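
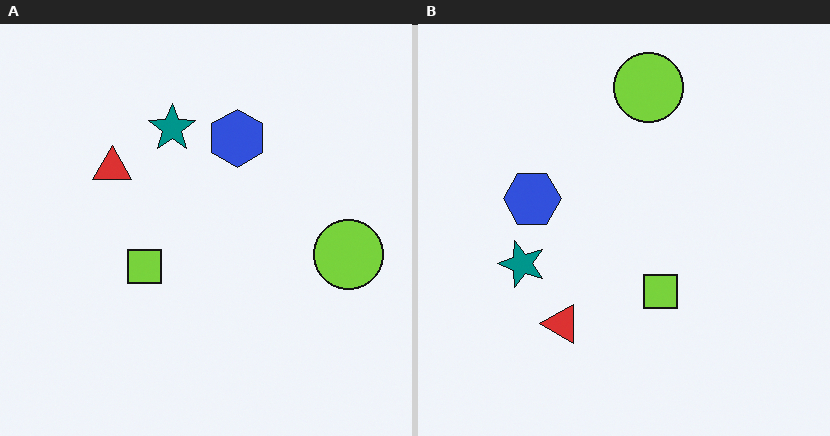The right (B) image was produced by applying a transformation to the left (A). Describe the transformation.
The transformation is: rotated 90° counter-clockwise.

The lime circle sits in the right of the left (A) image and the top of the right (B) — consistent with a whole-image 90° counter-clockwise rotation.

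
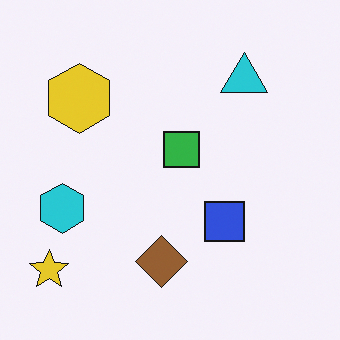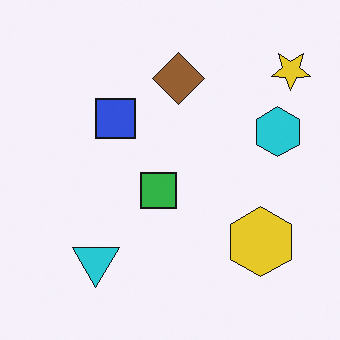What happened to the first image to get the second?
The second image is the first rotated 180°.

The yellow star sits in the bottom-left of the first image and the top-right of the second — consistent with a whole-image 180° rotation.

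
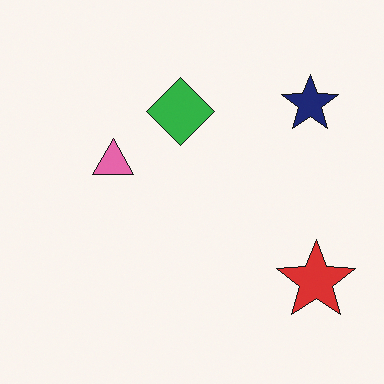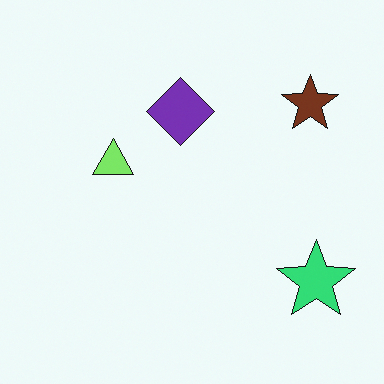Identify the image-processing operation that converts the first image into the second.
The image was hue-shifted through roughly a third of the color wheel.

Every shape's color has rotated by the same amount around the hue wheel — a uniform hue shift.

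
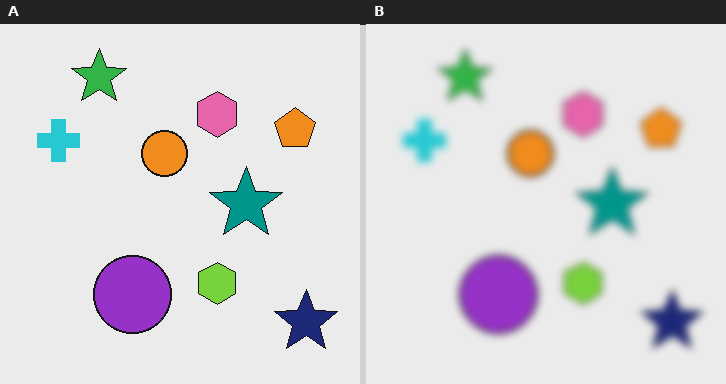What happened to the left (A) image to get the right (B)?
Moderately blurred.

Shape edges and outlines are uniformly softened across the whole image.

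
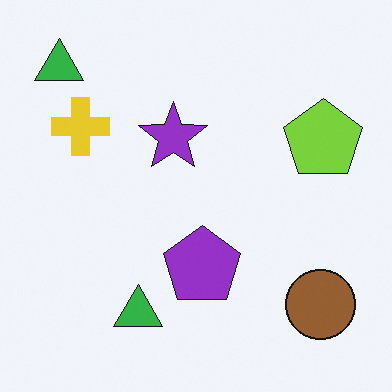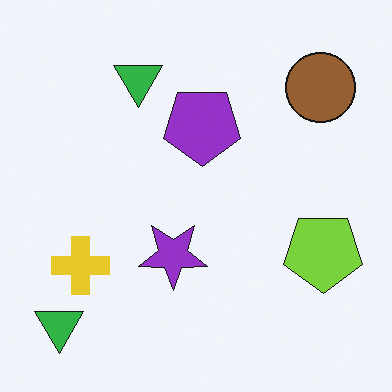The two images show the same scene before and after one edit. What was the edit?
The image was flipped vertically (top ↔ bottom).

The brown circle is in the bottom-right of the first image and the top-right of the second — shapes on opposite sides of the horizontal midline have swapped in a mirror flip.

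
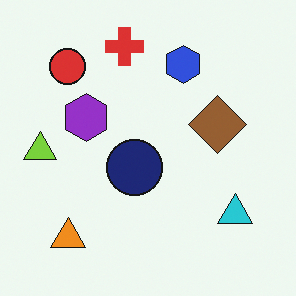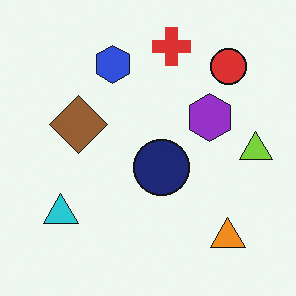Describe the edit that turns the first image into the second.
It was flipped horizontally (left ↔ right).

The lime triangle is in the left of the first image and the right of the second — shapes on opposite sides of the vertical midline have swapped in a mirror flip.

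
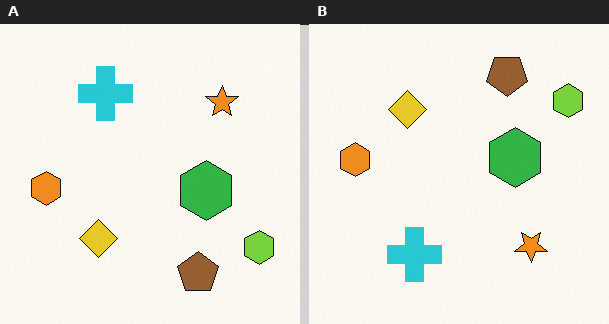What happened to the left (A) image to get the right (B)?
The transformation is: flipped vertically (top ↔ bottom).

The brown pentagon is in the bottom of the left (A) image and the top of the right (B) — shapes on opposite sides of the horizontal midline have swapped in a mirror flip.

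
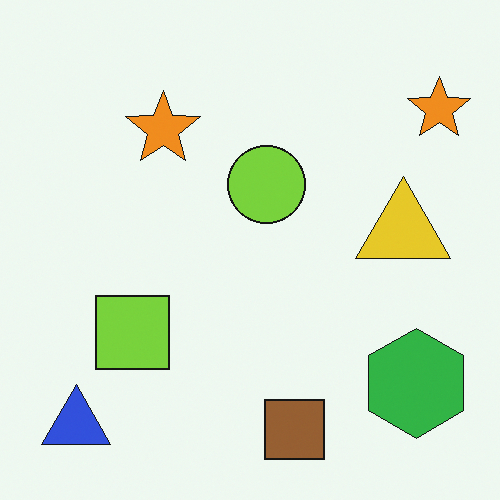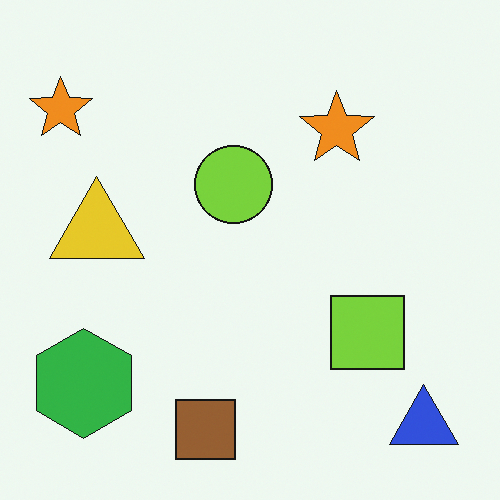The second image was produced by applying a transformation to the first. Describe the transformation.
This is the original image flipped horizontally (left ↔ right).

The blue triangle is in the bottom-left of the first image and the bottom-right of the second — shapes on opposite sides of the vertical midline have swapped in a mirror flip.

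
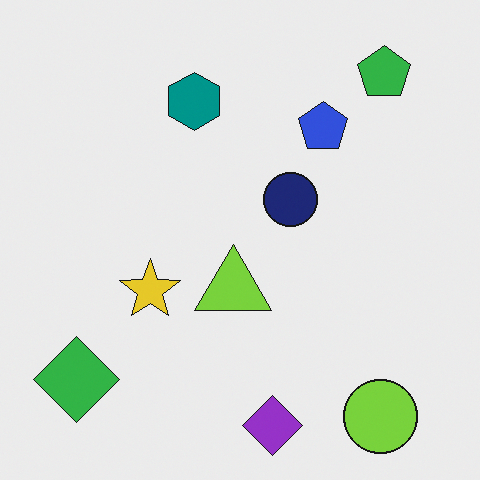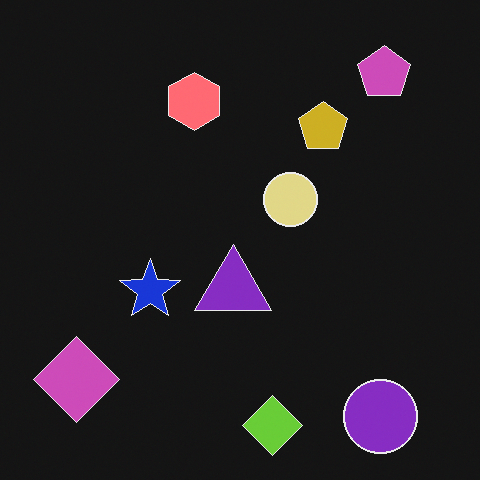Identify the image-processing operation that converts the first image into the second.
The second image is the first color-inverted (negative).

The light background has become dark and every shape's color is its complement — a photographic negative.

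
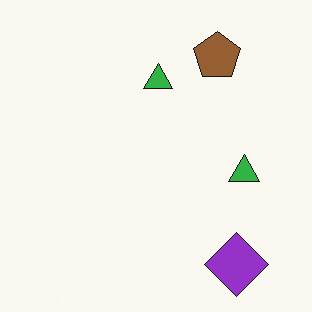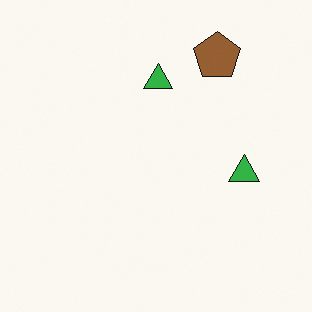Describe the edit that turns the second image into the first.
The transformation is: overlaid with an additional purple diamond.

A purple diamond appears in the first image that is absent from the second.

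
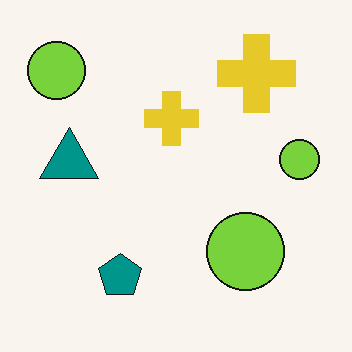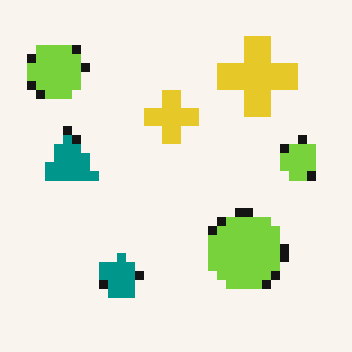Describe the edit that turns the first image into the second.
The second image is the first heavily pixelated into large blocks.

Shapes are reduced to large square blocks; fine edges and outlines are lost — a downscale-then-upscale (mosaic) effect.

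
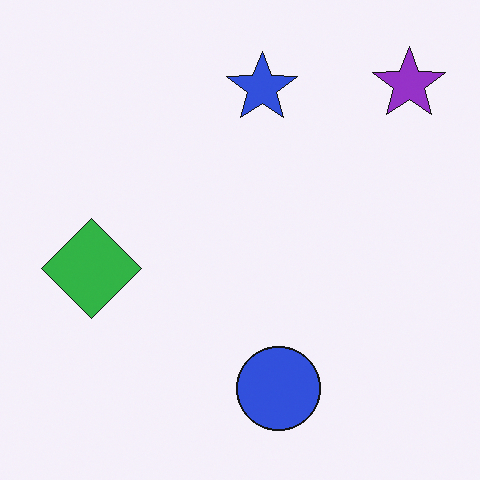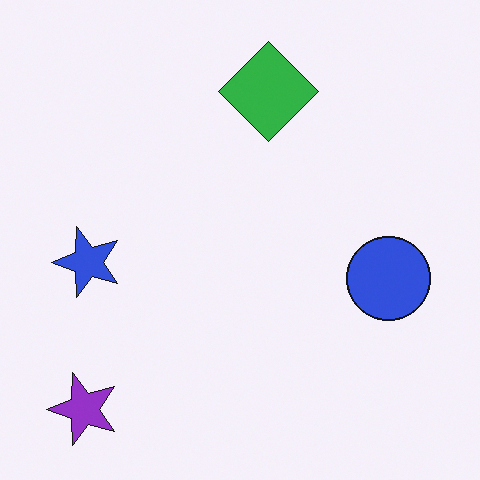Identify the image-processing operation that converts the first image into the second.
Transposed (reflected across the top-left ↔ bottom-right diagonal).

Shapes have swapped their row and column positions — what was in the top-right is now in the bottom-left — a diagonal reflection.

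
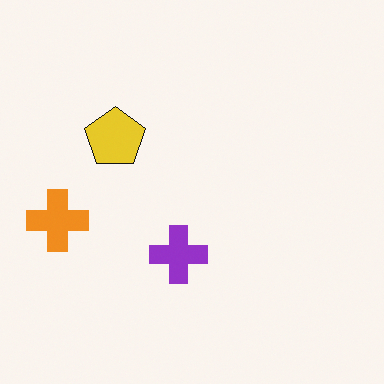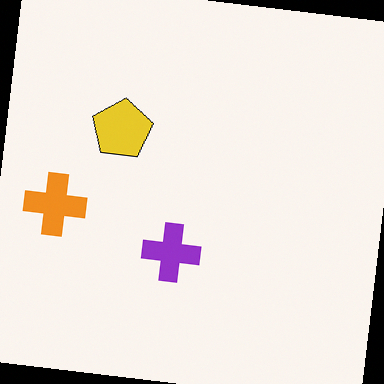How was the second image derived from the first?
The transformation is: rotated clockwise by a slight angle.

Every shape is tilted by the same angle and the image corners show triangular fill wedges — a whole-image rotation by a non-right angle.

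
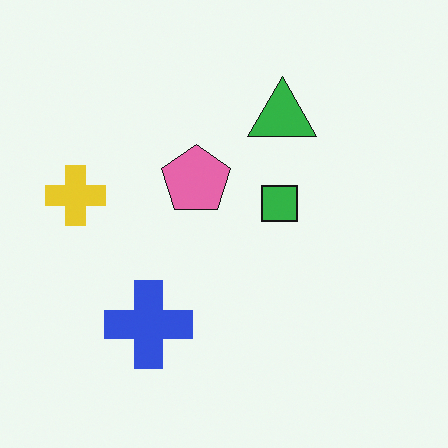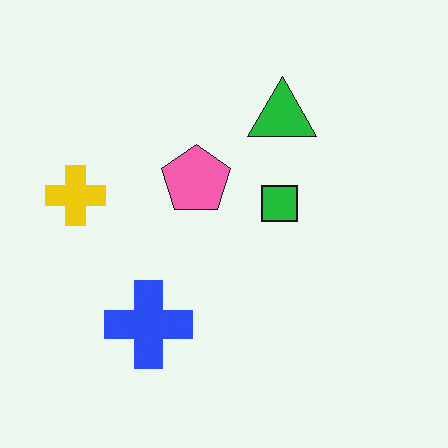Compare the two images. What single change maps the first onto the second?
Slightly oversaturated.

All colors are more vivid — a global saturation change.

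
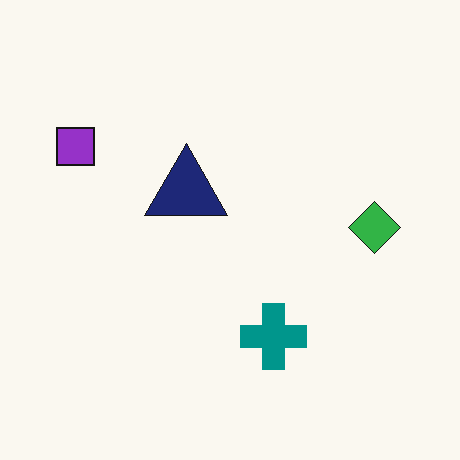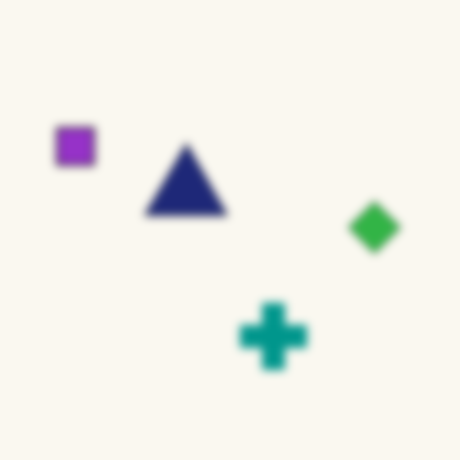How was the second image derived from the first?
This is the original image noticeably gaussian-blurred.

Shape edges and outlines are uniformly softened across the whole image.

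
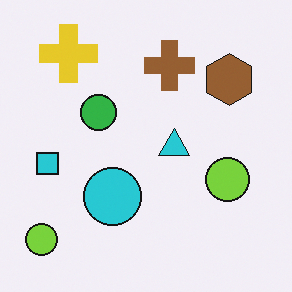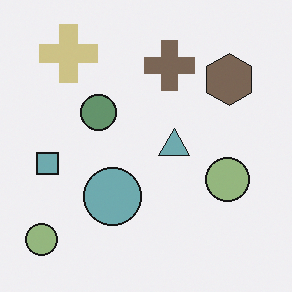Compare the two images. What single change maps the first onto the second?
It was made much more muted (saturation change).

All colors are more muted and greyish — a global saturation change.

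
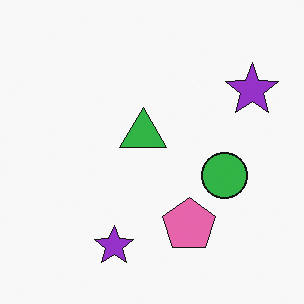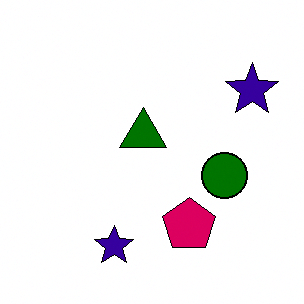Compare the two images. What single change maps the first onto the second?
It was given much higher contrast.

Tones are pushed away from mid-grey across the whole image — a global contrast change.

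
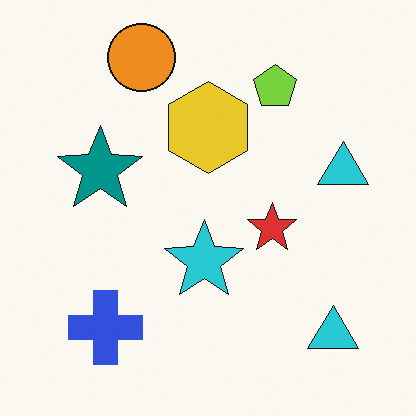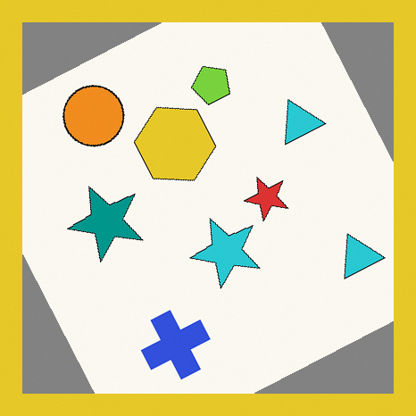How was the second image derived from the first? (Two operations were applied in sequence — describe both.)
The transformation is: rotated counter-clockwise by a clearly visible amount, then framed with a yellow border.

Every shape is tilted by the same angle and the image corners show triangular fill wedges — a whole-image rotation by a non-right angle. A solid yellow frame runs around the edge of the second image, with the content slightly shrunk inside it.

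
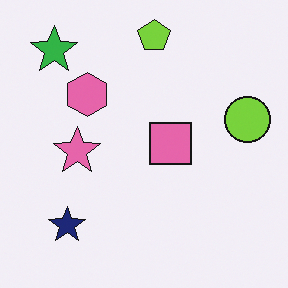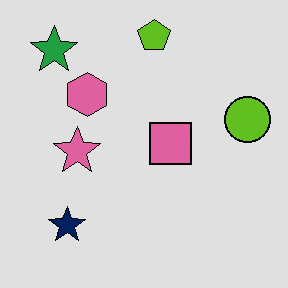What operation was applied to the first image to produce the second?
It was posterized to a reduced palette.

Each flat color has snapped to a coarser quantized level — most visibly, the near-white background has dropped to a flat grey.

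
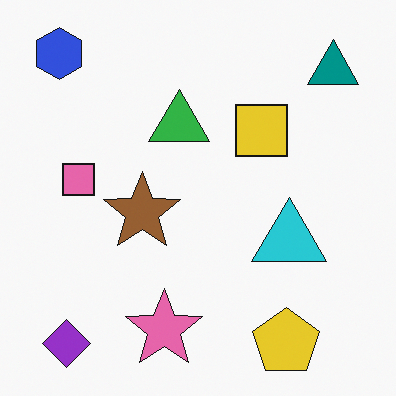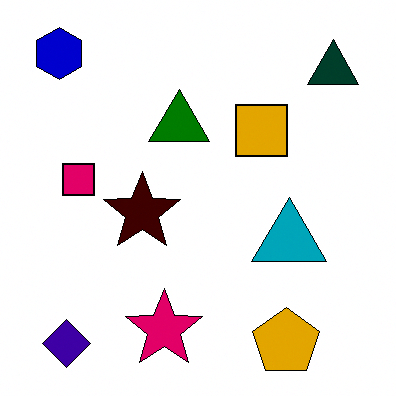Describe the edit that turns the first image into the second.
The second image is the first boosted in contrast.

Tones are pushed away from mid-grey across the whole image — a global contrast change.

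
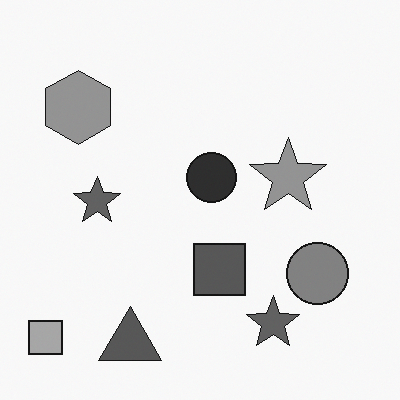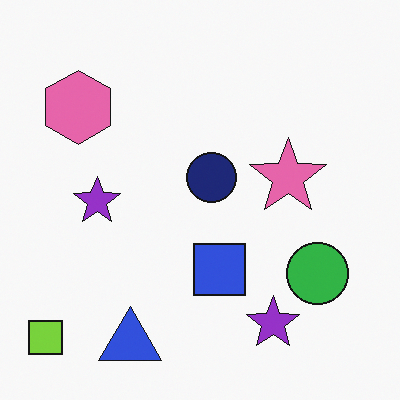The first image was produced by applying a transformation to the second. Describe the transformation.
The image was converted to grayscale.

All color is removed — every shape is now a shade of grey.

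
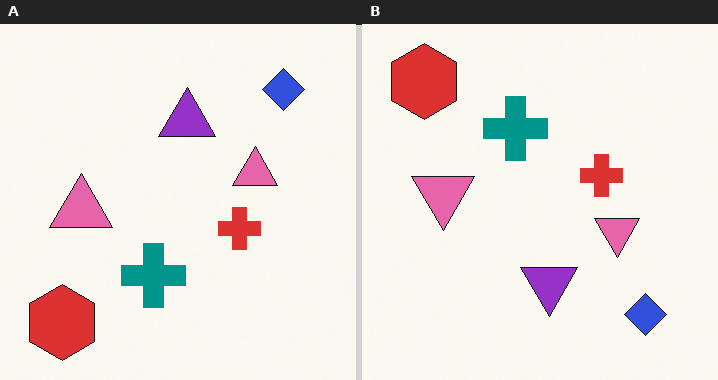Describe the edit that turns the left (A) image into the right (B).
Flipped vertically (top ↔ bottom).

The red hexagon is in the bottom-left of the left (A) image and the top-left of the right (B) — shapes on opposite sides of the horizontal midline have swapped in a mirror flip.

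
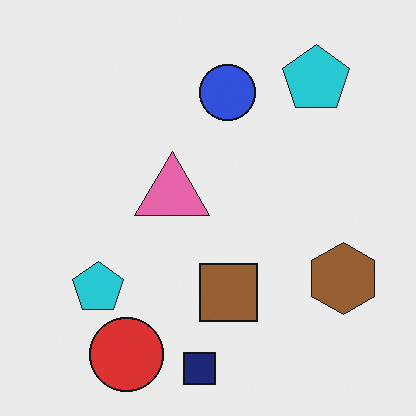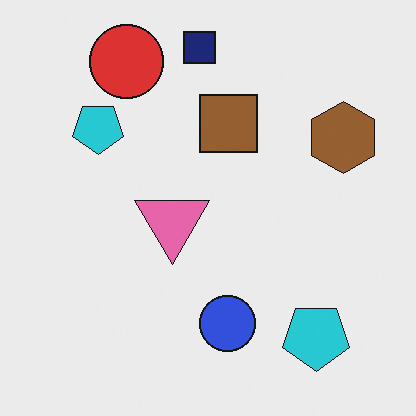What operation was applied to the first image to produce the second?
The second image is the first flipped vertically (top ↔ bottom).

The navy square is in the bottom of the first image and the top of the second — shapes on opposite sides of the horizontal midline have swapped in a mirror flip.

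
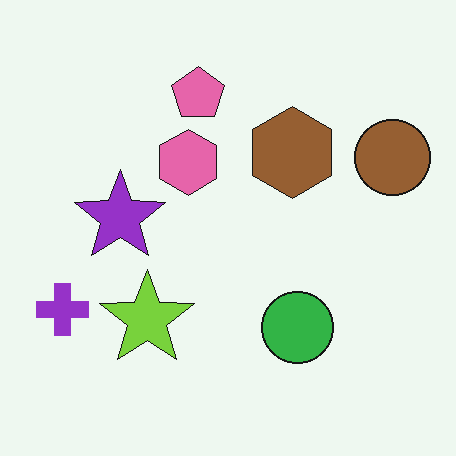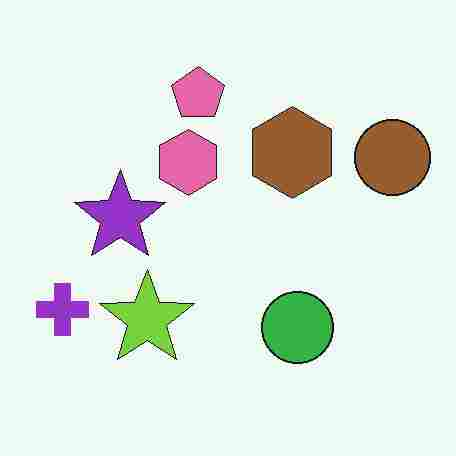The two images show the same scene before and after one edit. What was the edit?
This is the original image heavily JPEG-compressed with obvious blocking artifacts.

Blocky 8×8 compression artifacts appear around shape edges and the flat background shows ringing — characteristic JPEG degradation.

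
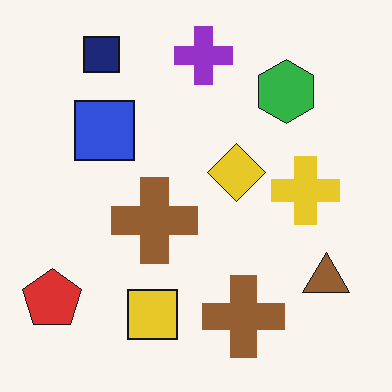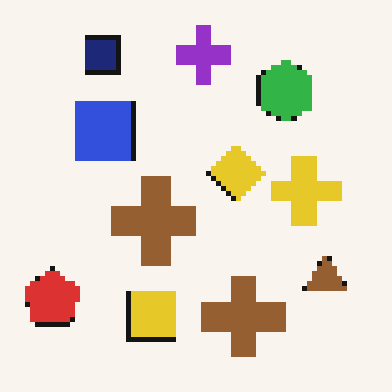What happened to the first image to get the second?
The image was mildly pixelated.

Shapes are reduced to large square blocks; fine edges and outlines are lost — a downscale-then-upscale (mosaic) effect.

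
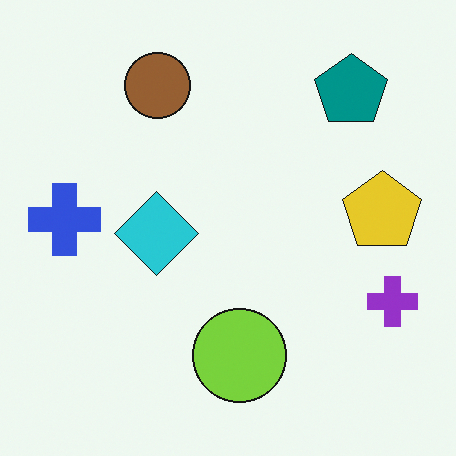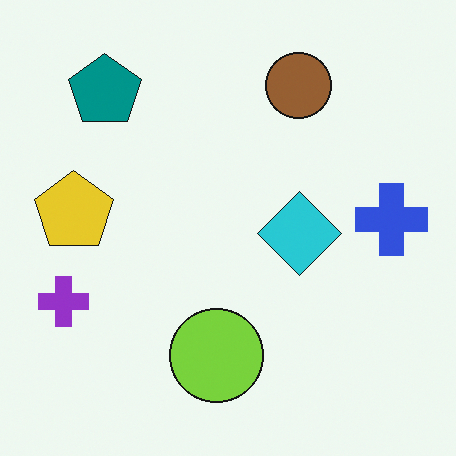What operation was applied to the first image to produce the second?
The transformation is: flipped horizontally (left ↔ right).

The blue cross is in the left of the first image and the right of the second — shapes on opposite sides of the vertical midline have swapped in a mirror flip.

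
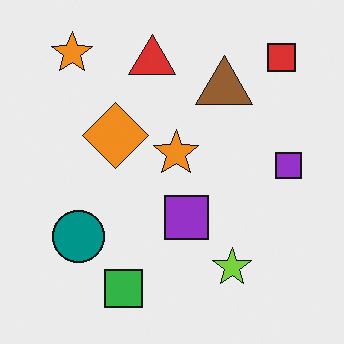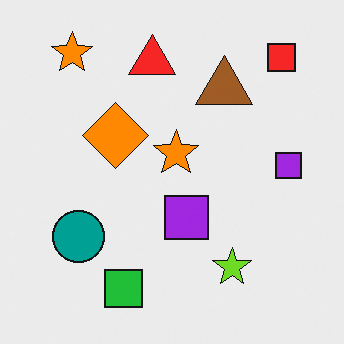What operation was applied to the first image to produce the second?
It was slightly oversaturated.

All colors are more vivid — a global saturation change.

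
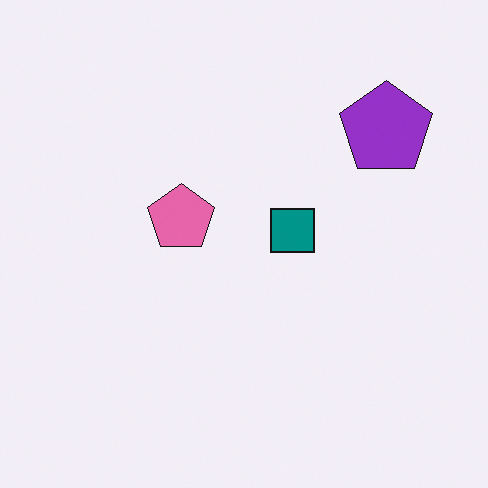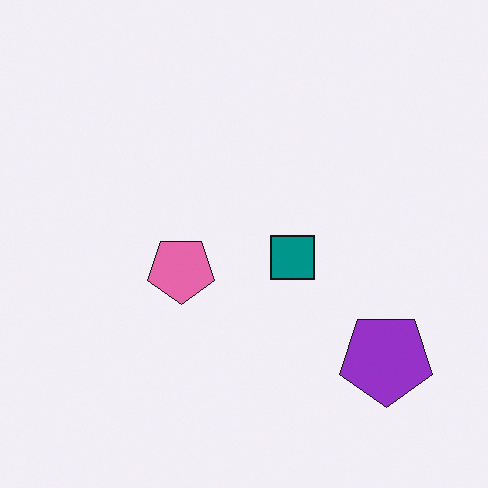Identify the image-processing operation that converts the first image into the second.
It was flipped vertically (top ↔ bottom).

The purple pentagon is in the top-right of the first image and the bottom-right of the second — shapes on opposite sides of the horizontal midline have swapped in a mirror flip.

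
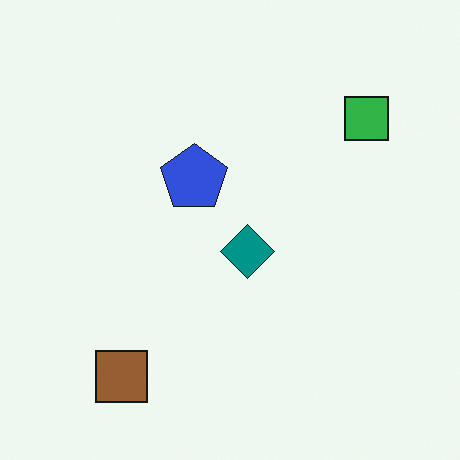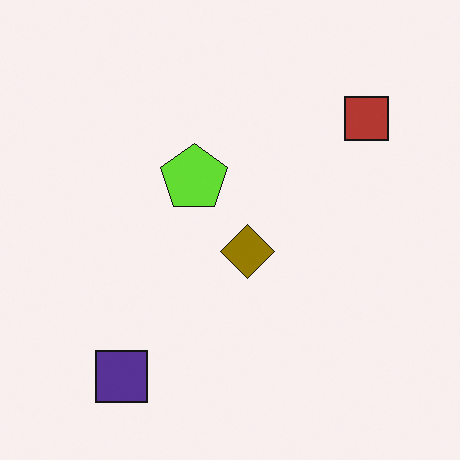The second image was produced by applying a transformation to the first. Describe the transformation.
The second image is the first hue-shifted by a large amount.

Every shape's color has rotated by the same amount around the hue wheel — a uniform hue shift.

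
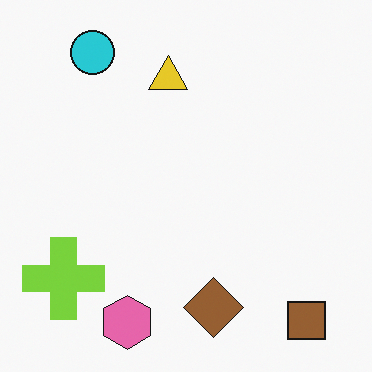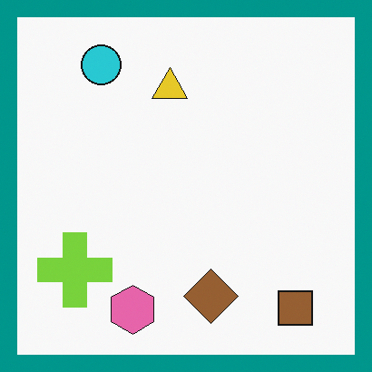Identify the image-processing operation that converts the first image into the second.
The second image is the first framed with a teal border.

A solid teal frame runs around the edge of the second image, with the content slightly shrunk inside it.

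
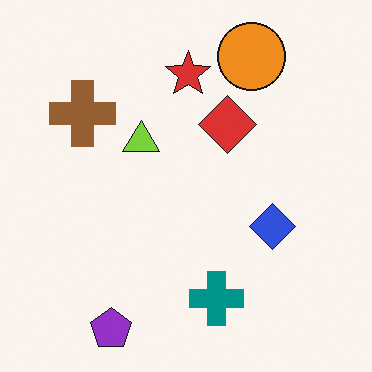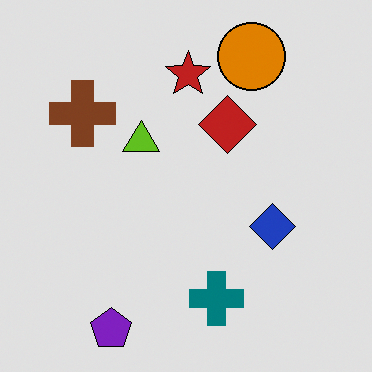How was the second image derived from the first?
Posterized to a reduced palette.

Each flat color has snapped to a coarser quantized level — most visibly, the near-white background has dropped to a flat grey.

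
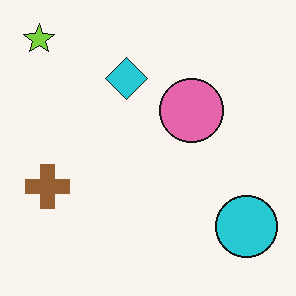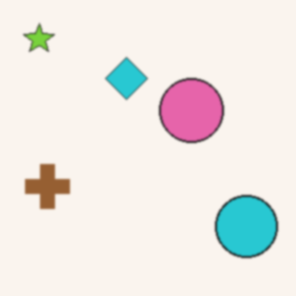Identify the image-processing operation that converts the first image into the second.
The image was slightly softened.

Shape edges and outlines are uniformly softened across the whole image.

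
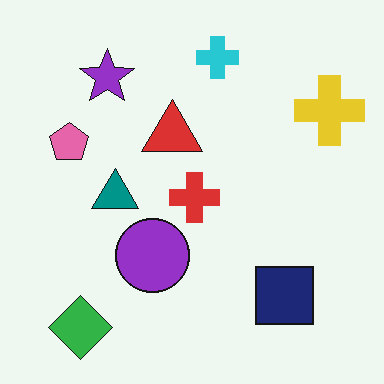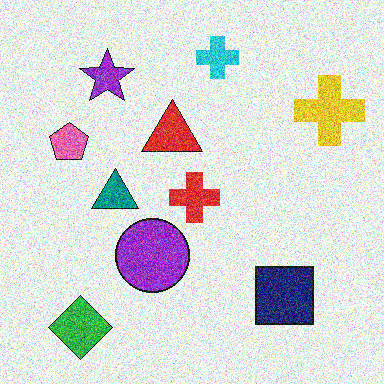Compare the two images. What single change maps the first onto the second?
This is the original image degraded with heavy additive noise.

Random speckle covers the whole image, including the flat background.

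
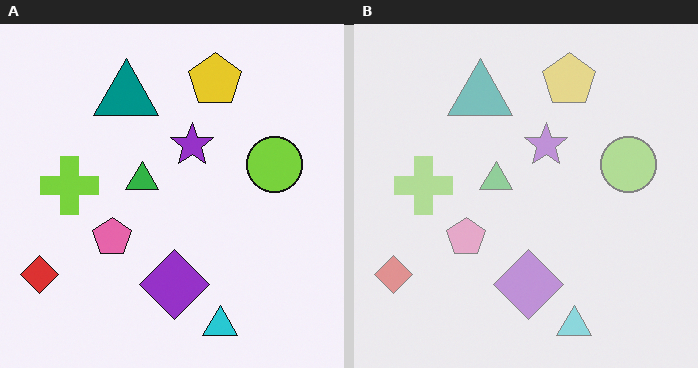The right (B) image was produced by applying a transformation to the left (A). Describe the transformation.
Washed out (contrast reduced).

Tones are pushed toward mid-grey across the whole image — a global contrast change.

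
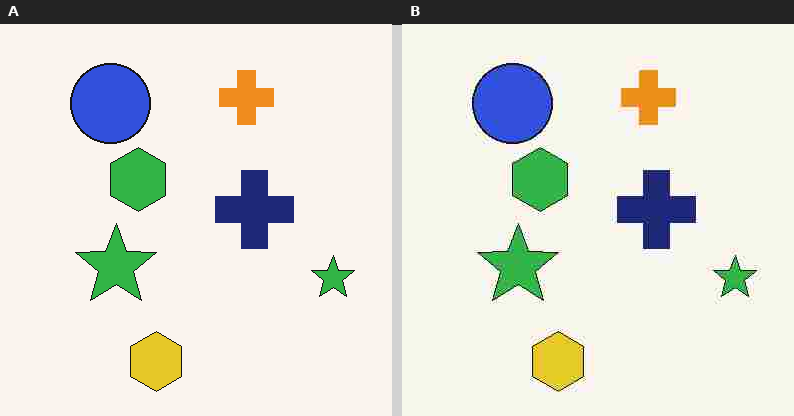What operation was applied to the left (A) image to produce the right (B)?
It was heavily JPEG-compressed with obvious blocking artifacts.

Blocky 8×8 compression artifacts appear around shape edges and the flat background shows ringing — characteristic JPEG degradation.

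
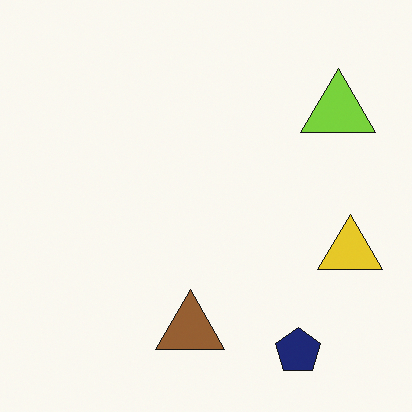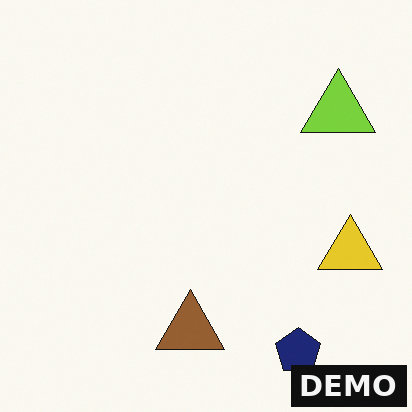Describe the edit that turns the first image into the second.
The transformation is: watermarked with the text "DEMO" in the lower-right corner.

A dark label reading "DEMO" appears in the lower-right corner.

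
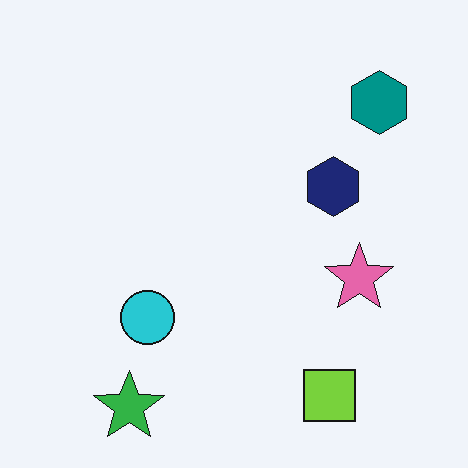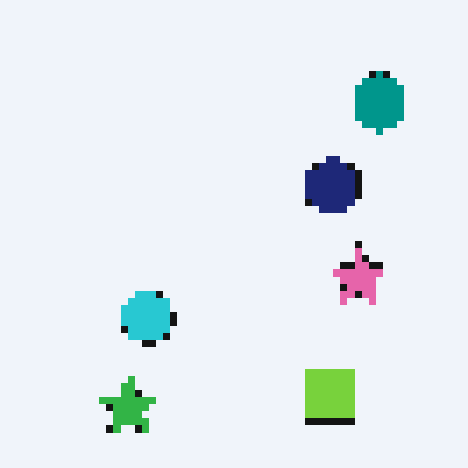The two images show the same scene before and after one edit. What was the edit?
This is the original image pixelated into visible square blocks.

Shapes are reduced to large square blocks; fine edges and outlines are lost — a downscale-then-upscale (mosaic) effect.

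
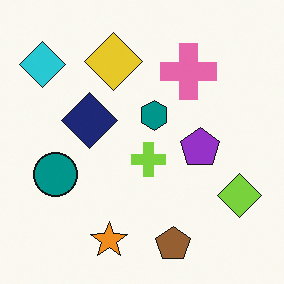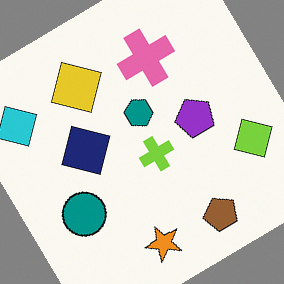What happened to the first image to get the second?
It was rotated counter-clockwise by a large amount — several tens of degrees.

Every shape is tilted by the same angle and the image corners show triangular fill wedges — a whole-image rotation by a non-right angle.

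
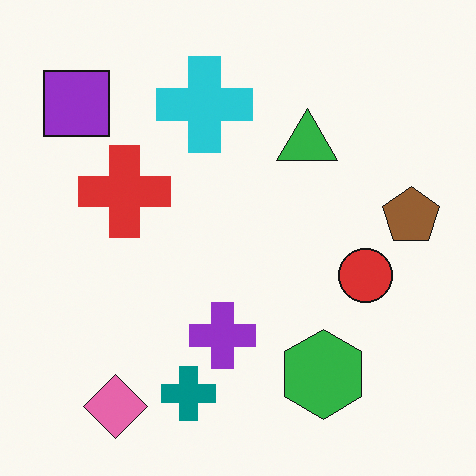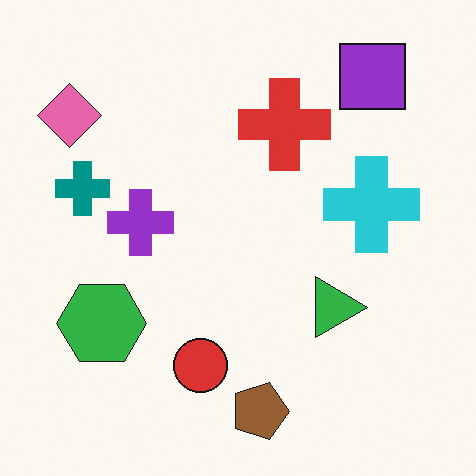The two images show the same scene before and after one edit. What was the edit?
The transformation is: rotated 90° clockwise.

The purple square sits in the top-left of the first image and the top-right of the second — consistent with a whole-image 90° clockwise rotation.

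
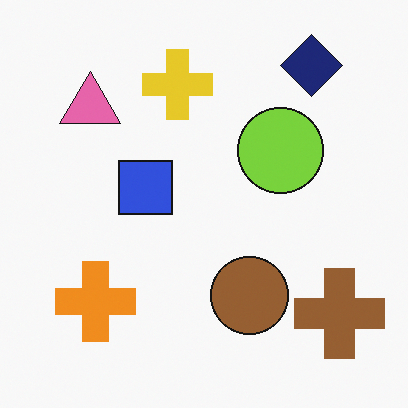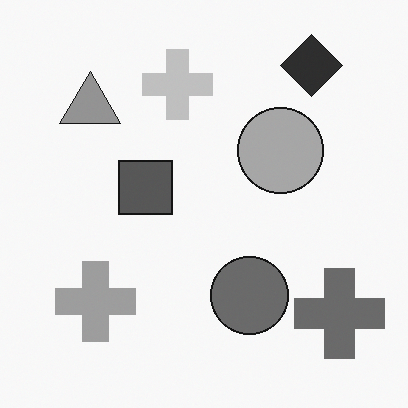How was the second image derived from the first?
This is the original image converted to grayscale.

All color is removed — every shape is now a shade of grey.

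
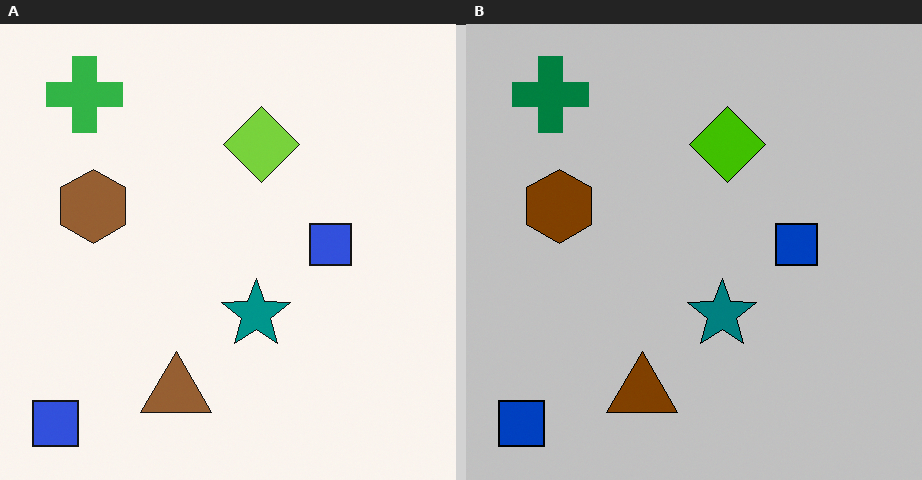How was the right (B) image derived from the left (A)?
This is the original image heavily posterized to just a handful of flat colors.

Each flat color has snapped to a coarser quantized level — most visibly, the near-white background has dropped to a flat grey.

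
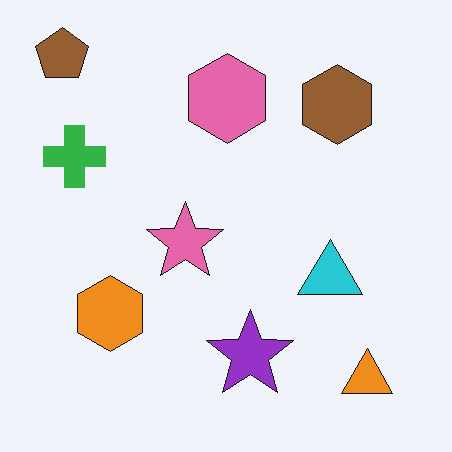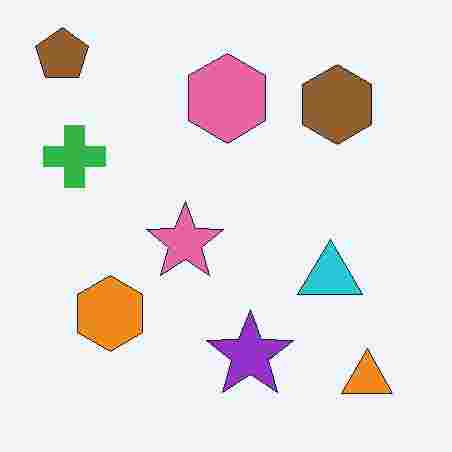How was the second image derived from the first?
The second image is the first degraded with heavy JPEG compression.

Blocky 8×8 compression artifacts appear around shape edges and the flat background shows ringing — characteristic JPEG degradation.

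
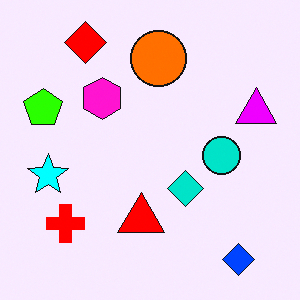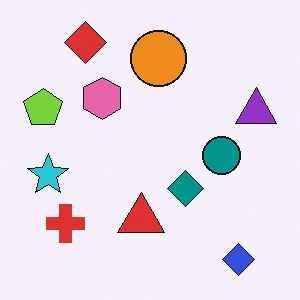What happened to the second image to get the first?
The transformation is: made much more vivid (saturation change).

All colors are more vivid — a global saturation change.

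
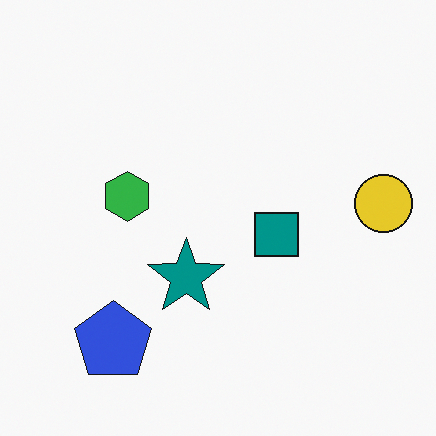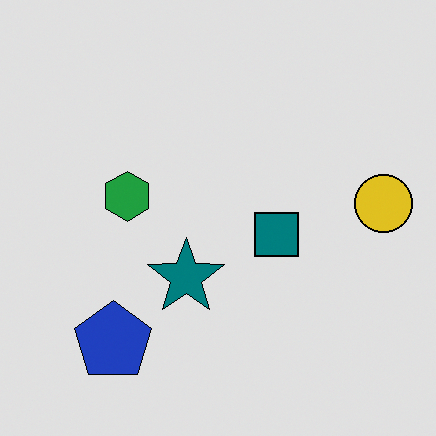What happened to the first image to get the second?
Posterized to a reduced palette.

Each flat color has snapped to a coarser quantized level — most visibly, the near-white background has dropped to a flat grey.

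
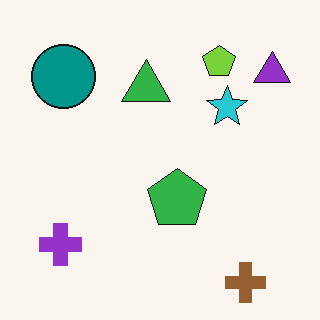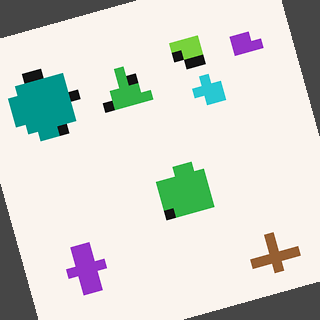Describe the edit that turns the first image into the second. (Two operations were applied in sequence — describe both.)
This is the original image heavily pixelated into large blocks, then rotated counter-clockwise by a moderate amount.

Shapes are reduced to large square blocks; fine edges and outlines are lost — a downscale-then-upscale (mosaic) effect. Every shape is tilted by the same angle and the image corners show triangular fill wedges — a whole-image rotation by a non-right angle.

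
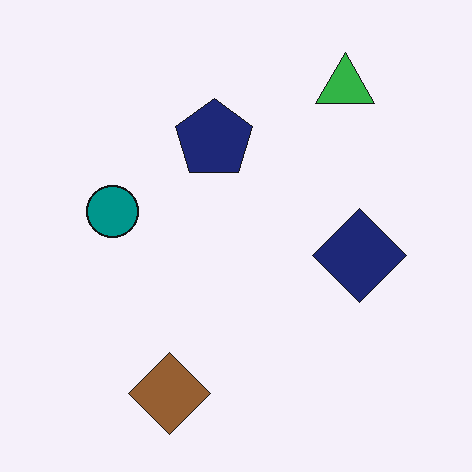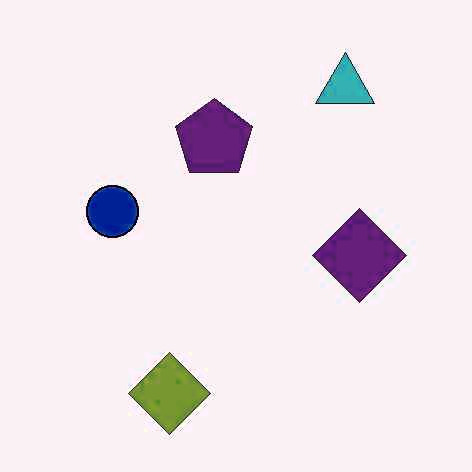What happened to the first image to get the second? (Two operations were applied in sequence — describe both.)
This is the original image given moderate JPEG compression, then hue-shifted by a small amount.

Blocky 8×8 compression artifacts appear around shape edges and the flat background shows ringing — characteristic JPEG degradation. Every shape's color has rotated by the same amount around the hue wheel — a uniform hue shift.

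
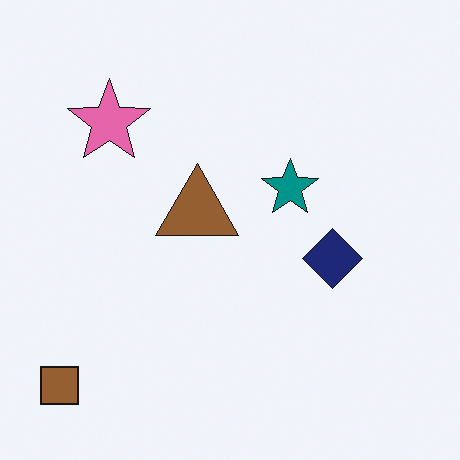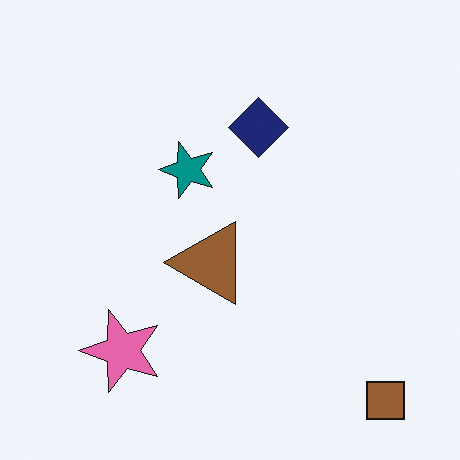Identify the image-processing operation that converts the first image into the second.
The transformation is: rotated 90° counter-clockwise.

The brown square sits in the bottom-left of the first image and the bottom-right of the second — consistent with a whole-image 90° counter-clockwise rotation.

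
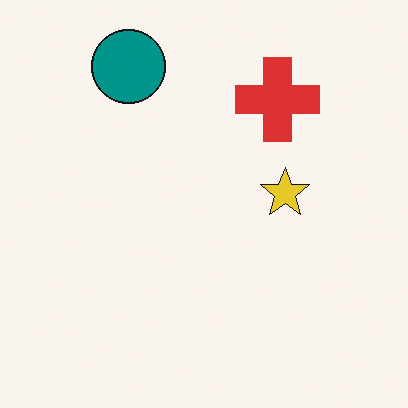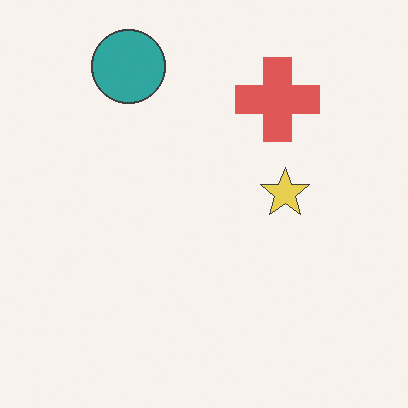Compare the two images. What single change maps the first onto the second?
It was given slightly reduced contrast.

Tones are pushed toward mid-grey across the whole image — a global contrast change.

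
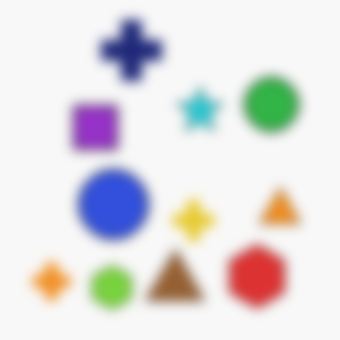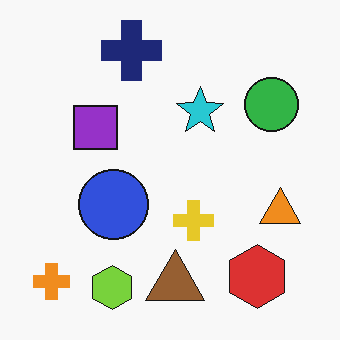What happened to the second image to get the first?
Heavily blurred.

Shape edges and outlines are uniformly softened across the whole image.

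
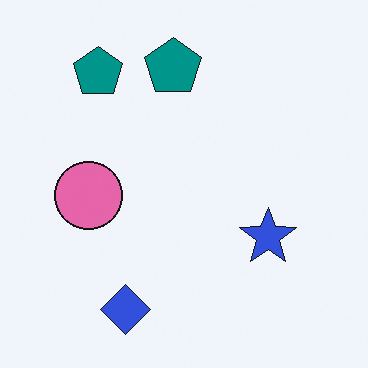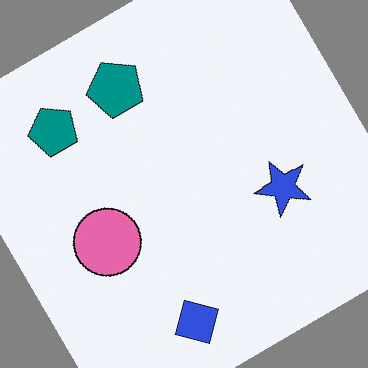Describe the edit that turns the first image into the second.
The image was rotated counter-clockwise by a large amount — several tens of degrees.

Every shape is tilted by the same angle and the image corners show triangular fill wedges — a whole-image rotation by a non-right angle.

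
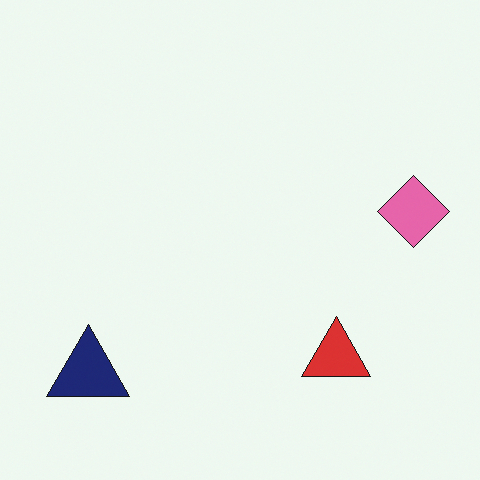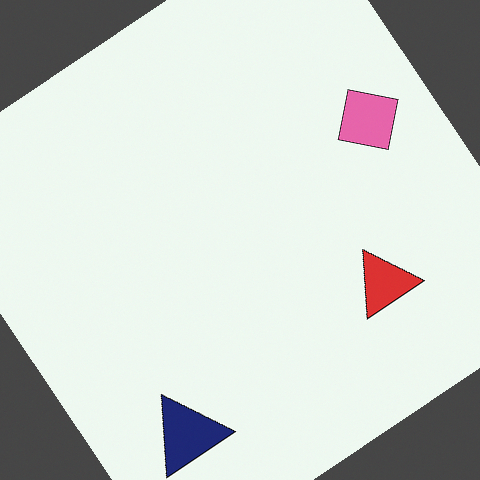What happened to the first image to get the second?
Rotated counter-clockwise by a large amount — several tens of degrees.

Every shape is tilted by the same angle and the image corners show triangular fill wedges — a whole-image rotation by a non-right angle.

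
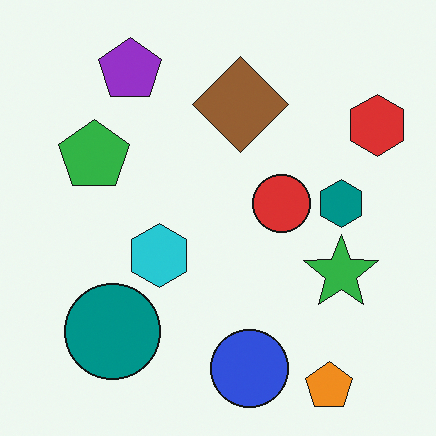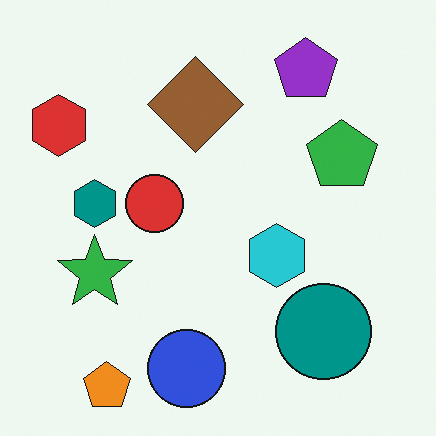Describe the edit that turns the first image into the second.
The transformation is: flipped horizontally (left ↔ right).

The red hexagon is in the top-right of the first image and the top-left of the second — shapes on opposite sides of the vertical midline have swapped in a mirror flip.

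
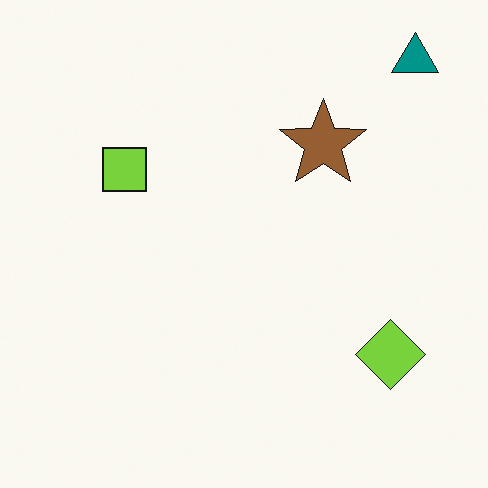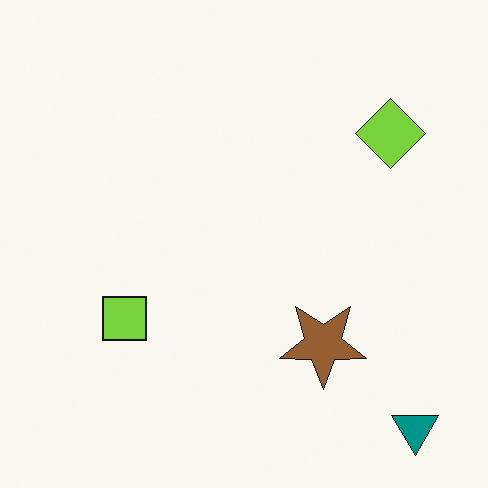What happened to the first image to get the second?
The transformation is: flipped vertically (top ↔ bottom).

The teal triangle is in the top-right of the first image and the bottom-right of the second — shapes on opposite sides of the horizontal midline have swapped in a mirror flip.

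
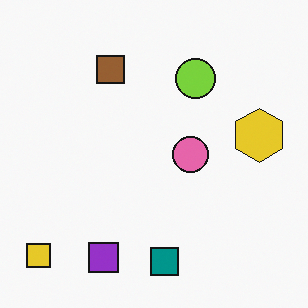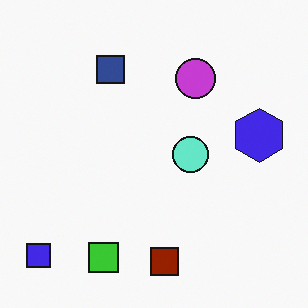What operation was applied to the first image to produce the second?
Hue-shifted by a large amount.

Every shape's color has rotated by the same amount around the hue wheel — a uniform hue shift.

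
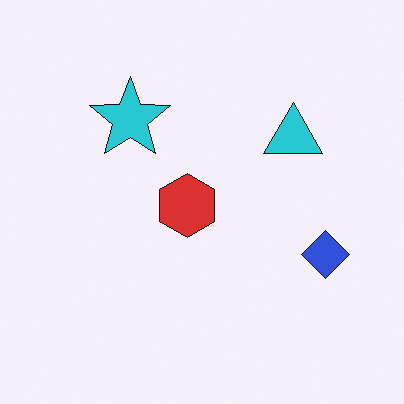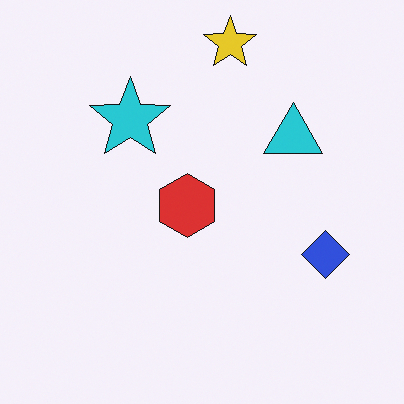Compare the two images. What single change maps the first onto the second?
The image was overlaid with an additional yellow star.

A yellow star appears in the second image that is absent from the first.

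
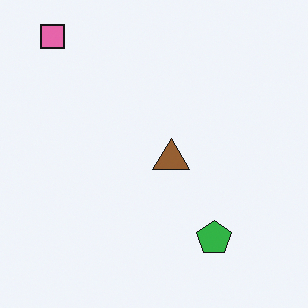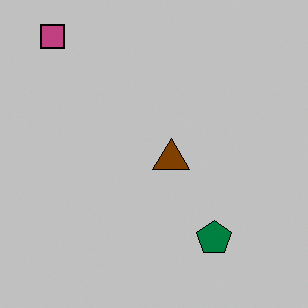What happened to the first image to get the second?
This is the original image heavily posterized to just a handful of flat colors.

Each flat color has snapped to a coarser quantized level — most visibly, the near-white background has dropped to a flat grey.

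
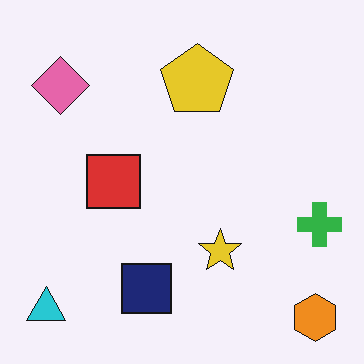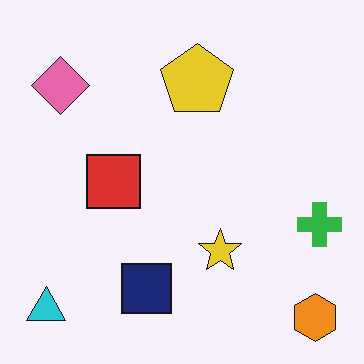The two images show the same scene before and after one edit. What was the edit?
It was JPEG-compressed with visible artifacts.

Blocky 8×8 compression artifacts appear around shape edges and the flat background shows ringing — characteristic JPEG degradation.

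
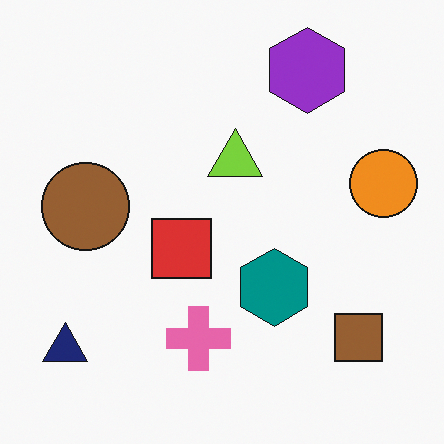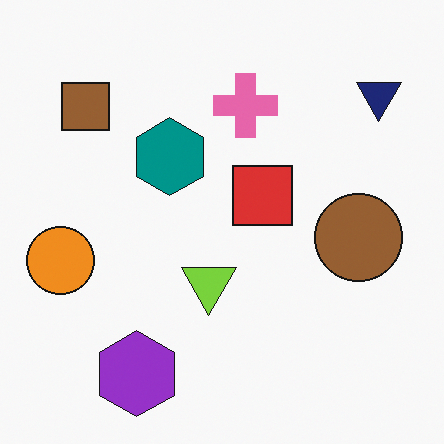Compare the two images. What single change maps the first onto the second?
The transformation is: rotated 180°.

The navy triangle sits in the bottom-left of the first image and the top-right of the second — consistent with a whole-image 180° rotation.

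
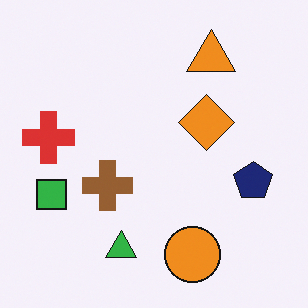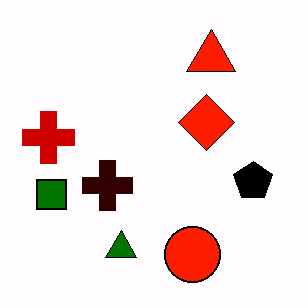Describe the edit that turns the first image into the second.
The image was given much higher contrast.

Tones are pushed away from mid-grey across the whole image — a global contrast change.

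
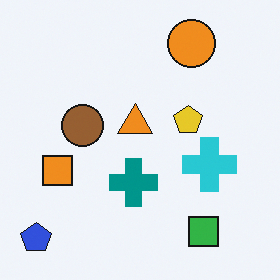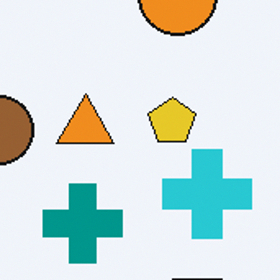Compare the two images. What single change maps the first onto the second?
It was cropped to a noticeably smaller region and rescaled.

The visible shapes are larger and the field of view is narrower; shapes near the original edges may be partly or wholly outside the frame — a crop-and-rescale.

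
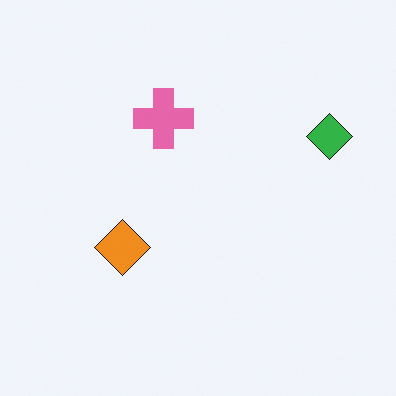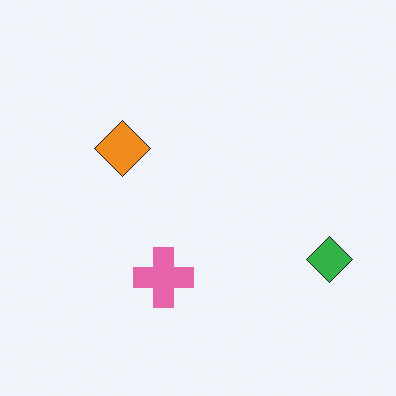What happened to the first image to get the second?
The transformation is: flipped vertically (top ↔ bottom).

The pink cross is in the top of the first image and the bottom of the second — shapes on opposite sides of the horizontal midline have swapped in a mirror flip.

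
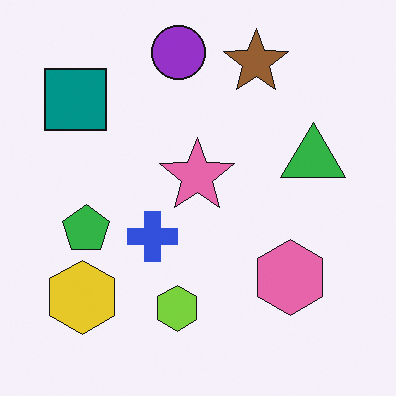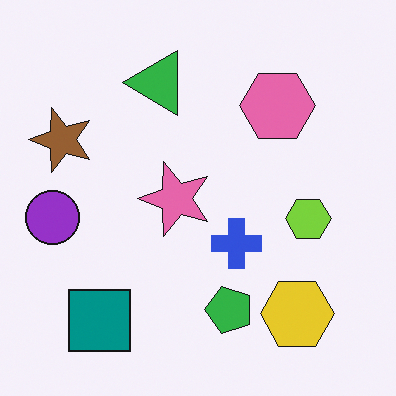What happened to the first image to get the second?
It was rotated 90° counter-clockwise.

The teal square sits in the top-left of the first image and the bottom-left of the second — consistent with a whole-image 90° counter-clockwise rotation.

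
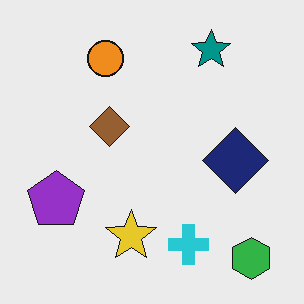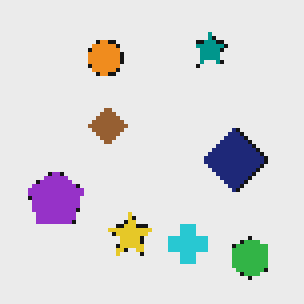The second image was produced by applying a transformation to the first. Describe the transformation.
The second image is the first mildly pixelated.

Shapes are reduced to large square blocks; fine edges and outlines are lost — a downscale-then-upscale (mosaic) effect.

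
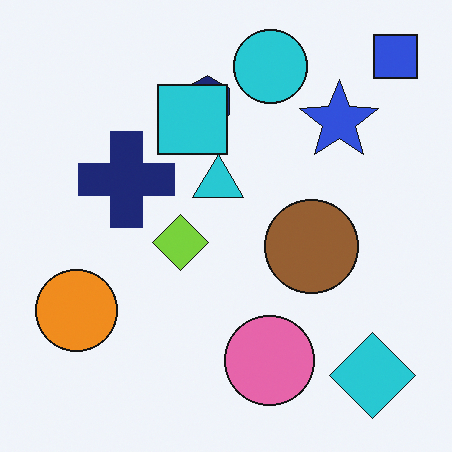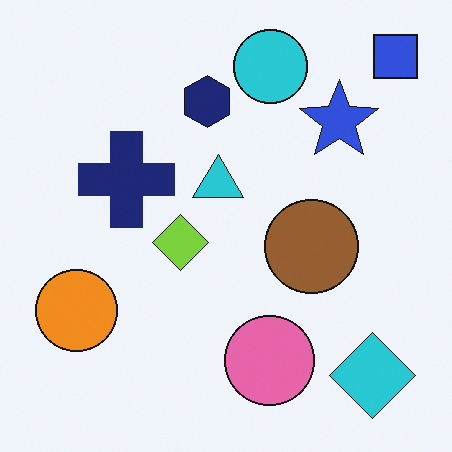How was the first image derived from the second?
The image was overlaid with an additional cyan square.

A cyan square appears in the first image that is absent from the second.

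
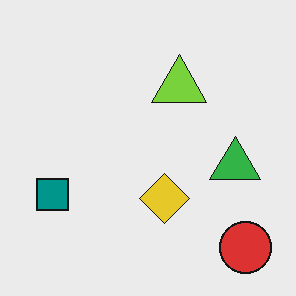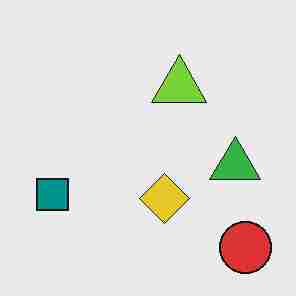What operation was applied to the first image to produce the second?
The second image is the first degraded with heavy JPEG compression.

Blocky 8×8 compression artifacts appear around shape edges and the flat background shows ringing — characteristic JPEG degradation.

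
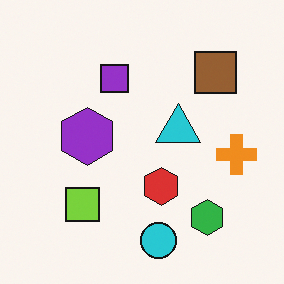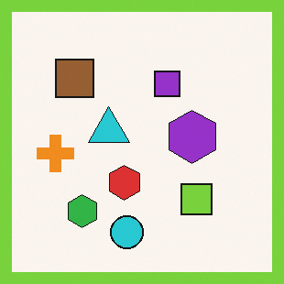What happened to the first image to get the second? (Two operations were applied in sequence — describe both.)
The second image is the first flipped horizontally (left ↔ right), then framed with a lime border.

The orange cross is in the right of the first image and the left of the second — shapes on opposite sides of the vertical midline have swapped in a mirror flip. A solid lime frame runs around the edge of the second image, with the content slightly shrunk inside it.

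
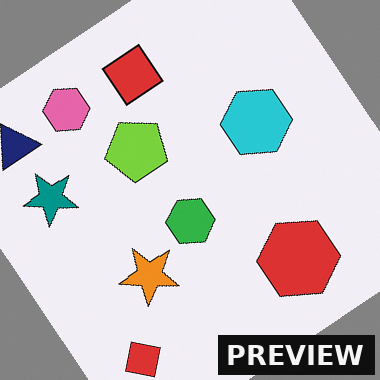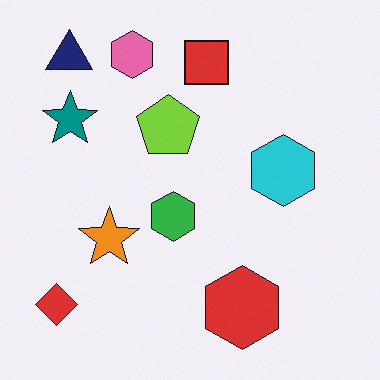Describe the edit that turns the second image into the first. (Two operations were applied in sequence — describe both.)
Rotated counter-clockwise by a large amount — several tens of degrees, then watermarked with the text "PREVIEW" in the lower-right corner.

Every shape is tilted by the same angle and the image corners show triangular fill wedges — a whole-image rotation by a non-right angle. A dark label reading "PREVIEW" appears in the lower-right corner.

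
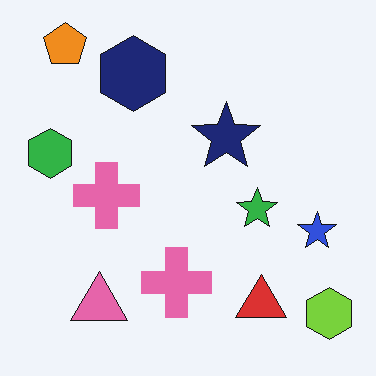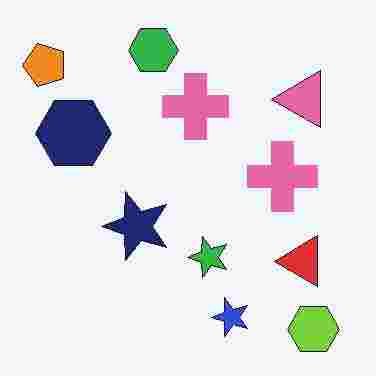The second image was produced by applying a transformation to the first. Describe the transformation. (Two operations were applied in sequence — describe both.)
The image was transposed (reflected across the top-left ↔ bottom-right diagonal), then degraded with heavy JPEG compression.

Shapes have swapped their row and column positions — what was in the top-right is now in the bottom-left — a diagonal reflection. Blocky 8×8 compression artifacts appear around shape edges and the flat background shows ringing — characteristic JPEG degradation.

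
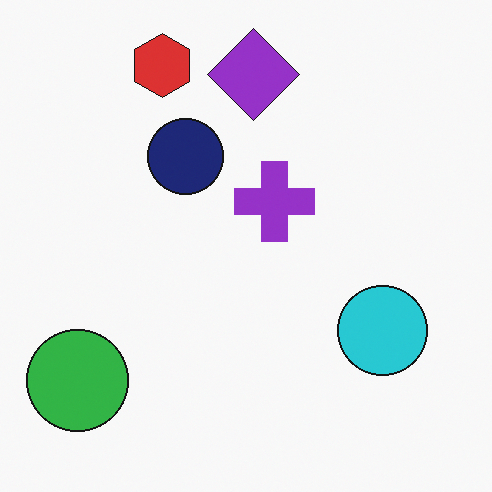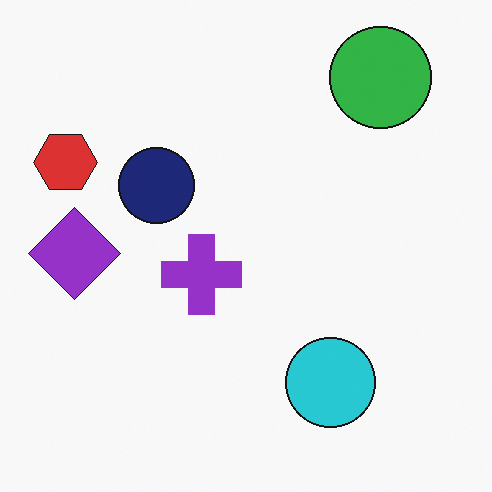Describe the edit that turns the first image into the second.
This is the original image transposed (reflected across the top-left ↔ bottom-right diagonal).

Shapes have swapped their row and column positions — what was in the top-right is now in the bottom-left — a diagonal reflection.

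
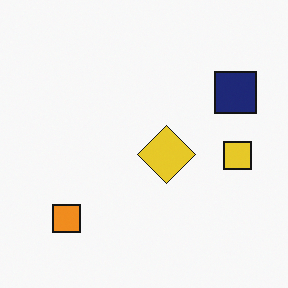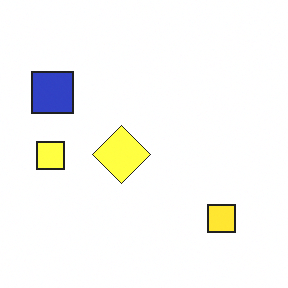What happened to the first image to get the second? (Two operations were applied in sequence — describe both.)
Brightened a lot, then flipped horizontally (left ↔ right).

Every pixel — background and shapes alike — is uniformly brightened. The yellow square is in the right of the first image and the left of the second — shapes on opposite sides of the vertical midline have swapped in a mirror flip.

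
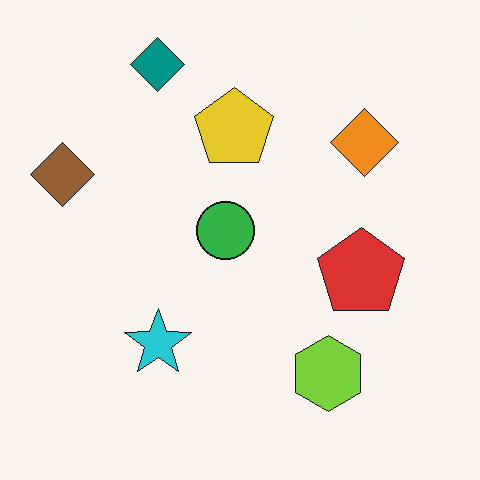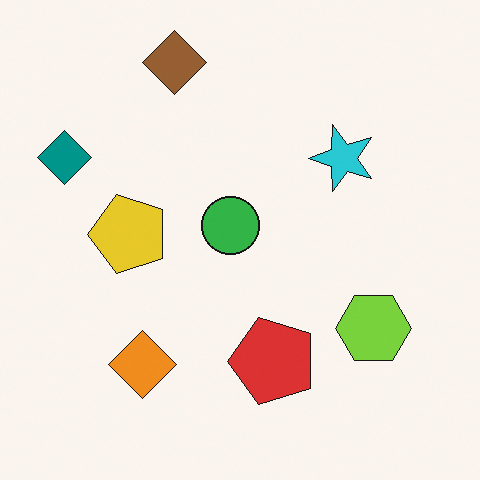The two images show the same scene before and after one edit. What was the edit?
Transposed (reflected across the top-left ↔ bottom-right diagonal).

Shapes have swapped their row and column positions — what was in the top-right is now in the bottom-left — a diagonal reflection.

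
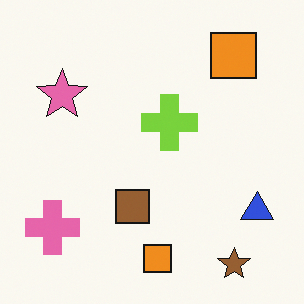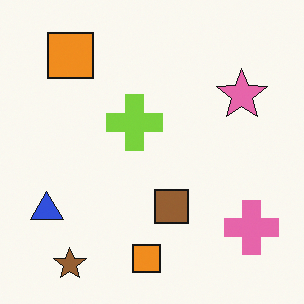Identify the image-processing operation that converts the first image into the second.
Flipped horizontally (left ↔ right).

The blue triangle is in the bottom-right of the first image and the bottom-left of the second — shapes on opposite sides of the vertical midline have swapped in a mirror flip.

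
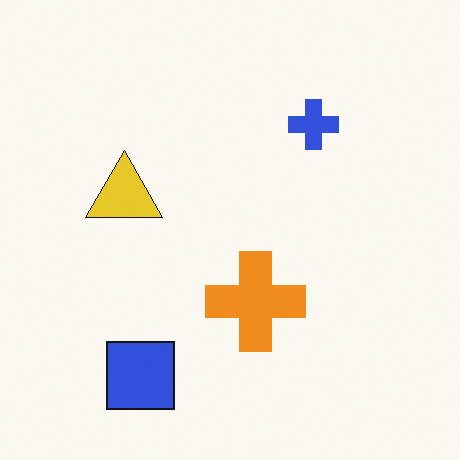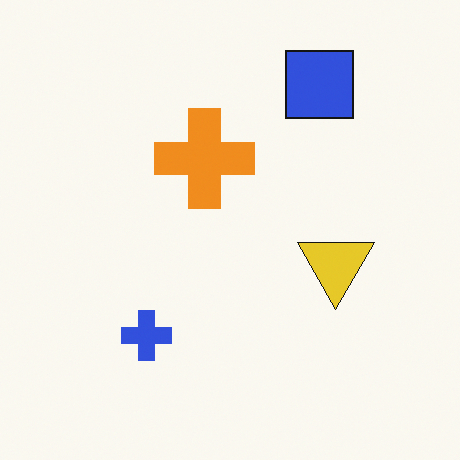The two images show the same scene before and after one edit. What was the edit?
It was rotated 180°.

The blue square sits in the bottom-left of the first image and the top-right of the second — consistent with a whole-image 180° rotation.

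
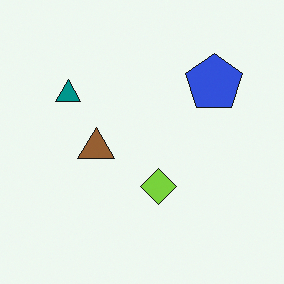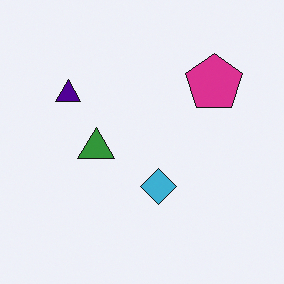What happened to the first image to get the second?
It was hue-shifted by a moderate amount.

Every shape's color has rotated by the same amount around the hue wheel — a uniform hue shift.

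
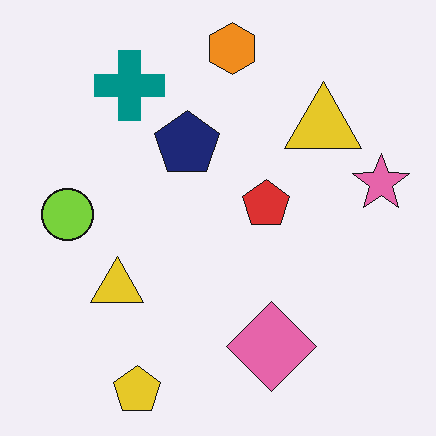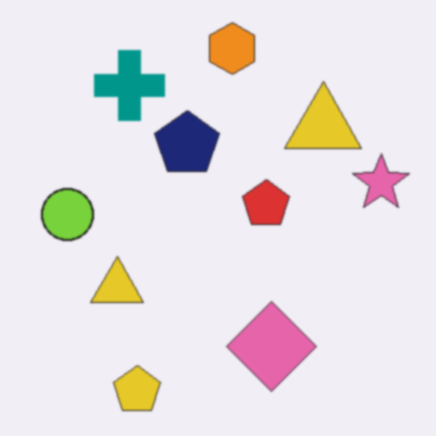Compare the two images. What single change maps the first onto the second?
The image was slightly softened.

Shape edges and outlines are uniformly softened across the whole image.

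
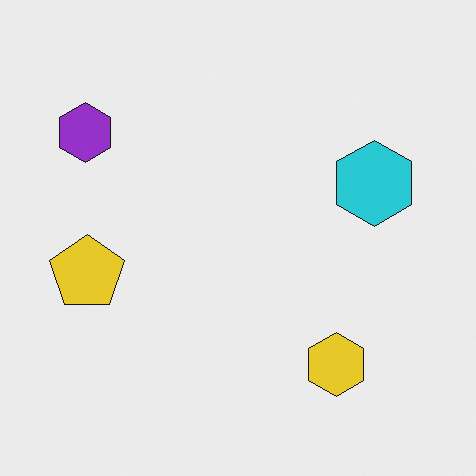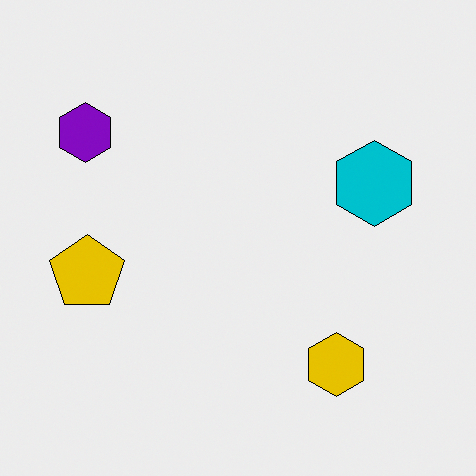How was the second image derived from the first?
It was given slightly increased contrast.

Tones are pushed away from mid-grey across the whole image — a global contrast change.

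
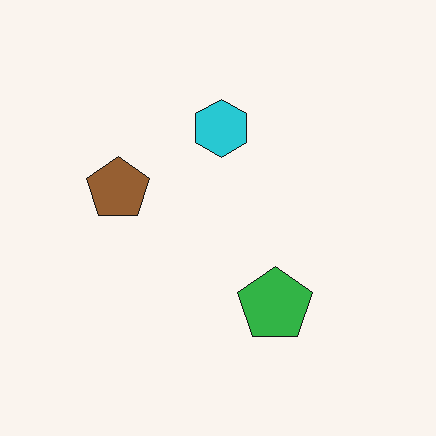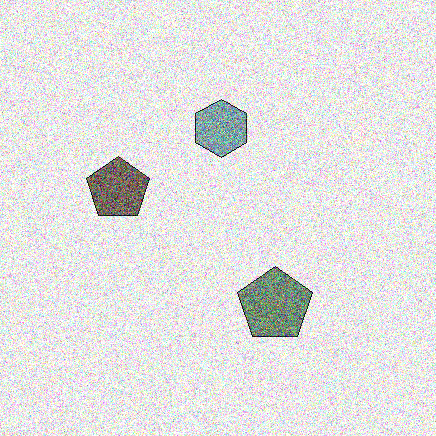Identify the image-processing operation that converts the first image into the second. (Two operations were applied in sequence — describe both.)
Made much more muted (saturation change), then degraded with a thick layer of grain.

All colors are more muted and greyish — a global saturation change. Random speckle covers the whole image, including the flat background.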